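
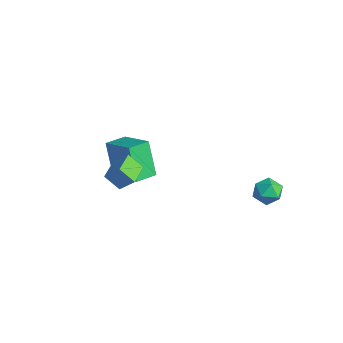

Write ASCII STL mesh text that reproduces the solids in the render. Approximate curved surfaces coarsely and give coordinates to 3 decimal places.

solid 
facet normal -0.516 -0.481 -0.709
outer loop
vertex 1.13 -3.964 1.38
vertex 0.259 -3.012 1.368
vertex 1.689 -3.462 0.633
endloop
endfacet
facet normal 0.675 -0.738 0.009
outer loop
vertex 2.241 -2.948 1.392
vertex 1.13 -3.964 1.38
vertex 1.689 -3.462 0.633
endloop
endfacet
facet normal -0.516 -0.480 -0.709
outer loop
vertex 1.689 -3.462 0.633
vertex 0.259 -3.012 1.368
vertex 0.819 -2.51 0.621
endloop
endfacet
facet normal 0.528 0.474 -0.705
outer loop
vertex 0.819 -2.51 0.621
vertex 2.241 -2.948 1.392
vertex 1.689 -3.462 0.633
endloop
endfacet
facet normal -0.528 -0.474 0.705
outer loop
vertex 1.13 -3.964 1.38
vertex 0.811 -2.498 2.127
vertex 0.259 -3.012 1.368
endloop
endfacet
facet normal 0.675 -0.738 0.010
outer loop
vertex 1.681 -3.45 2.139
vertex 1.13 -3.964 1.38
vertex 2.241 -2.948 1.392
endloop
endfacet
facet normal -0.528 -0.474 0.704
outer loop
vertex 1.681 -3.45 2.139
vertex 0.811 -2.498 2.127
vertex 1.13 -3.964 1.38
endloop
endfacet
facet normal -0.674 0.738 -0.009
outer loop
vertex 0.259 -3.012 1.368
vertex 0.811 -2.498 2.127
vertex 0.819 -2.51 0.621
endloop
endfacet
facet normal 0.528 0.474 -0.704
outer loop
vertex 1.37 -1.996 1.38
vertex 2.241 -2.948 1.392
vertex 0.819 -2.51 0.621
endloop
endfacet
facet normal -0.675 0.738 -0.009
outer loop
vertex 0.819 -2.51 0.621
vertex 0.811 -2.498 2.127
vertex 1.37 -1.996 1.38
endloop
endfacet
facet normal 0.516 0.481 0.709
outer loop
vertex 1.37 -1.996 1.38
vertex 1.681 -3.45 2.139
vertex 2.241 -2.948 1.392
endloop
endfacet
facet normal 0.516 0.481 0.709
outer loop
vertex 0.811 -2.498 2.127
vertex 1.681 -3.45 2.139
vertex 1.37 -1.996 1.38
endloop
endfacet
facet normal -0.887 -0.176 -0.428
outer loop
vertex -2.786 -1.825 -0.139
vertex -2.95 -0.645 -0.284
vertex -1.863 -1.927 -2.011
endloop
endfacet
facet normal 0.137 -0.983 0.121
outer loop
vertex -0.09 -1.575 -1.156
vertex -2.786 -1.825 -0.139
vertex -1.863 -1.927 -2.011
endloop
endfacet
facet normal -0.887 -0.176 -0.428
outer loop
vertex -1.863 -1.927 -2.011
vertex -2.95 -0.645 -0.284
vertex -2.027 -0.747 -2.156
endloop
endfacet
facet normal 0.442 -0.049 -0.896
outer loop
vertex -2.027 -0.747 -2.156
vertex -0.09 -1.575 -1.156
vertex -1.863 -1.927 -2.011
endloop
endfacet
facet normal -0.442 0.049 0.896
outer loop
vertex -2.786 -1.825 -0.139
vertex -1.177 -0.293 0.571
vertex -2.95 -0.645 -0.284
endloop
endfacet
facet normal 0.137 -0.983 0.121
outer loop
vertex -1.013 -1.473 0.716
vertex -2.786 -1.825 -0.139
vertex -0.09 -1.575 -1.156
endloop
endfacet
facet normal -0.442 0.049 0.896
outer loop
vertex -1.013 -1.473 0.716
vertex -1.177 -0.293 0.571
vertex -2.786 -1.825 -0.139
endloop
endfacet
facet normal -0.137 0.983 -0.121
outer loop
vertex -2.95 -0.645 -0.284
vertex -1.177 -0.293 0.571
vertex -2.027 -0.747 -2.156
endloop
endfacet
facet normal 0.442 -0.049 -0.896
outer loop
vertex -0.254 -0.395 -1.301
vertex -0.09 -1.575 -1.156
vertex -2.027 -0.747 -2.156
endloop
endfacet
facet normal -0.137 0.983 -0.121
outer loop
vertex -2.027 -0.747 -2.156
vertex -1.177 -0.293 0.571
vertex -0.254 -0.395 -1.301
endloop
endfacet
facet normal 0.887 0.176 0.428
outer loop
vertex -0.254 -0.395 -1.301
vertex -1.013 -1.473 0.716
vertex -0.09 -1.575 -1.156
endloop
endfacet
facet normal 0.887 0.176 0.428
outer loop
vertex -1.177 -0.293 0.571
vertex -1.013 -1.473 0.716
vertex -0.254 -0.395 -1.301
endloop
endfacet
facet normal -0.738 -0.670 0.074
outer loop
vertex 3.082 3.359 -1.155
vertex 3.62 2.748 -1.321
vertex 3.487 2.981 -0.535
endloop
endfacet
facet normal -0.861 -0.108 0.497
outer loop
vertex 3.082 3.359 -1.155
vertex 3.487 2.981 -0.535
vertex 3.389 3.806 -0.525
endloop
endfacet
facet normal -0.874 0.477 0.088
outer loop
vertex 3.082 3.359 -1.155
vertex 3.389 3.806 -0.525
vertex 3.462 4.083 -1.305
endloop
endfacet
facet normal -0.760 0.277 -0.588
outer loop
vertex 3.082 3.359 -1.155
vertex 3.462 4.083 -1.305
vertex 3.604 3.429 -1.797
endloop
endfacet
facet normal -0.676 -0.433 -0.597
outer loop
vertex 3.082 3.359 -1.155
vertex 3.604 3.429 -1.797
vertex 3.62 2.748 -1.321
endloop
endfacet
facet normal -0.312 -0.049 0.949
outer loop
vertex 3.389 3.806 -0.525
vertex 3.487 2.981 -0.535
vertex 4.116 3.471 -0.303
endloop
endfacet
facet normal -0.114 -0.958 0.264
outer loop
vertex 3.487 2.981 -0.535
vertex 3.62 2.748 -1.321
vertex 4.258 2.817 -0.795
endloop
endfacet
facet normal -0.014 -0.573 -0.819
outer loop
vertex 3.62 2.748 -1.321
vertex 3.604 3.429 -1.797
vertex 4.331 3.094 -1.575
endloop
endfacet
facet normal -0.150 0.573 -0.805
outer loop
vertex 3.604 3.429 -1.797
vertex 3.462 4.083 -1.305
vertex 4.233 3.919 -1.565
endloop
endfacet
facet normal -0.334 0.898 0.288
outer loop
vertex 3.462 4.083 -1.305
vertex 3.389 3.806 -0.525
vertex 4.1 4.152 -0.779
endloop
endfacet
facet normal 0.760 -0.277 0.588
outer loop
vertex 4.638 3.541 -0.945
vertex 4.116 3.471 -0.303
vertex 4.258 2.817 -0.795
endloop
endfacet
facet normal 0.874 -0.477 -0.088
outer loop
vertex 4.638 3.541 -0.945
vertex 4.258 2.817 -0.795
vertex 4.331 3.094 -1.575
endloop
endfacet
facet normal 0.861 0.108 -0.497
outer loop
vertex 4.638 3.541 -0.945
vertex 4.331 3.094 -1.575
vertex 4.233 3.919 -1.565
endloop
endfacet
facet normal 0.738 0.670 -0.074
outer loop
vertex 4.638 3.541 -0.945
vertex 4.233 3.919 -1.565
vertex 4.1 4.152 -0.779
endloop
endfacet
facet normal 0.676 0.433 0.597
outer loop
vertex 4.638 3.541 -0.945
vertex 4.1 4.152 -0.779
vertex 4.116 3.471 -0.303
endloop
endfacet
facet normal 0.150 -0.573 0.805
outer loop
vertex 4.258 2.817 -0.795
vertex 4.116 3.471 -0.303
vertex 3.487 2.981 -0.535
endloop
endfacet
facet normal 0.334 -0.898 -0.288
outer loop
vertex 4.331 3.094 -1.575
vertex 4.258 2.817 -0.795
vertex 3.62 2.748 -1.321
endloop
endfacet
facet normal 0.312 0.049 -0.949
outer loop
vertex 4.233 3.919 -1.565
vertex 4.331 3.094 -1.575
vertex 3.604 3.429 -1.797
endloop
endfacet
facet normal 0.114 0.958 -0.264
outer loop
vertex 4.1 4.152 -0.779
vertex 4.233 3.919 -1.565
vertex 3.462 4.083 -1.305
endloop
endfacet
facet normal 0.014 0.573 0.819
outer loop
vertex 4.116 3.471 -0.303
vertex 4.1 4.152 -0.779
vertex 3.389 3.806 -0.525
endloop
endfacet

endsolid


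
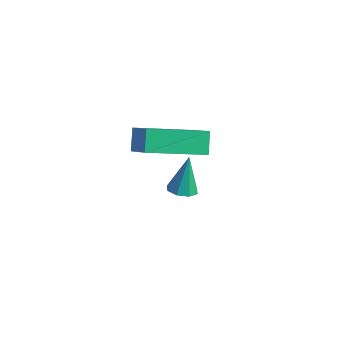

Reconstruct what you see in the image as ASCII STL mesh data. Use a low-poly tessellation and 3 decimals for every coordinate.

solid 
facet normal -0.633 -0.716 0.294
outer loop
vertex -2.726 -1.866 2.013
vertex -3.022 -1.371 2.583
vertex -3.518 -1.474 1.262
endloop
endfacet
facet normal 0.364 -0.611 -0.703
outer loop
vertex -2.258 -0.049 0.677
vertex -2.726 -1.866 2.013
vertex -3.518 -1.474 1.262
endloop
endfacet
facet normal -0.633 -0.716 0.294
outer loop
vertex -3.518 -1.474 1.262
vertex -3.022 -1.371 2.583
vertex -3.814 -0.979 1.831
endloop
endfacet
facet normal -0.682 0.337 -0.648
outer loop
vertex -3.814 -0.979 1.831
vertex -2.258 -0.049 0.677
vertex -3.518 -1.474 1.262
endloop
endfacet
facet normal 0.683 -0.338 0.648
outer loop
vertex -2.726 -1.866 2.013
vertex -1.762 0.054 1.998
vertex -3.022 -1.371 2.583
endloop
endfacet
facet normal 0.365 -0.611 -0.703
outer loop
vertex -1.466 -0.441 1.429
vertex -2.726 -1.866 2.013
vertex -2.258 -0.049 0.677
endloop
endfacet
facet normal 0.682 -0.337 0.649
outer loop
vertex -1.466 -0.441 1.429
vertex -1.762 0.054 1.998
vertex -2.726 -1.866 2.013
endloop
endfacet
facet normal -0.365 0.611 0.703
outer loop
vertex -3.022 -1.371 2.583
vertex -1.762 0.054 1.998
vertex -3.814 -0.979 1.831
endloop
endfacet
facet normal -0.683 0.338 -0.648
outer loop
vertex -2.554 0.446 1.247
vertex -2.258 -0.049 0.677
vertex -3.814 -0.979 1.831
endloop
endfacet
facet normal -0.365 0.611 0.703
outer loop
vertex -3.814 -0.979 1.831
vertex -1.762 0.054 1.998
vertex -2.554 0.446 1.247
endloop
endfacet
facet normal 0.633 0.716 -0.293
outer loop
vertex -2.554 0.446 1.247
vertex -1.466 -0.441 1.429
vertex -2.258 -0.049 0.677
endloop
endfacet
facet normal 0.633 0.716 -0.294
outer loop
vertex -1.762 0.054 1.998
vertex -1.466 -0.441 1.429
vertex -2.554 0.446 1.247
endloop
endfacet
facet normal 0.075 -0.388 -0.919
outer loop
vertex -2.564 0.629 -2.23
vertex -3.06 0.512 -2.221
vertex -2.788 0.917 -2.37
endloop
endfacet
facet normal 0.744 0.651 0.149
outer loop
vertex -2.564 0.629 -2.23
vertex -2.788 0.917 -2.37
vertex -3.16 1.028 -0.999
endloop
endfacet
facet normal 0.074 -0.388 -0.919
outer loop
vertex -2.788 0.917 -2.37
vertex -3.06 0.512 -2.221
vertex -3.172 0.967 -2.422
endloop
endfacet
facet normal 0.135 0.990 -0.044
outer loop
vertex -2.788 0.917 -2.37
vertex -3.172 0.967 -2.422
vertex -3.16 1.028 -0.999
endloop
endfacet
facet normal 0.075 -0.387 -0.919
outer loop
vertex -3.172 0.967 -2.422
vertex -3.06 0.512 -2.221
vertex -3.49 0.751 -2.357
endloop
endfacet
facet normal -0.566 0.824 -0.031
outer loop
vertex -3.172 0.967 -2.422
vertex -3.49 0.751 -2.357
vertex -3.16 1.028 -0.999
endloop
endfacet
facet normal 0.075 -0.388 -0.919
outer loop
vertex -3.49 0.751 -2.357
vertex -3.06 0.512 -2.221
vertex -3.557 0.395 -2.212
endloop
endfacet
facet normal -0.951 0.252 0.180
outer loop
vertex -3.49 0.751 -2.357
vertex -3.557 0.395 -2.212
vertex -3.16 1.028 -0.999
endloop
endfacet
facet normal 0.075 -0.388 -0.918
outer loop
vertex -3.557 0.395 -2.212
vertex -3.06 0.512 -2.221
vertex -3.333 0.107 -2.072
endloop
endfacet
facet normal -0.794 -0.392 0.464
outer loop
vertex -3.557 0.395 -2.212
vertex -3.333 0.107 -2.072
vertex -3.16 1.028 -0.999
endloop
endfacet
facet normal 0.076 -0.389 -0.918
outer loop
vertex -3.333 0.107 -2.072
vertex -3.06 0.512 -2.221
vertex -2.949 0.057 -2.019
endloop
endfacet
facet normal -0.186 -0.731 0.657
outer loop
vertex -3.333 0.107 -2.072
vertex -2.949 0.057 -2.019
vertex -3.16 1.028 -0.999
endloop
endfacet
facet normal 0.074 -0.390 -0.918
outer loop
vertex -2.949 0.057 -2.019
vertex -3.06 0.512 -2.221
vertex -2.631 0.273 -2.085
endloop
endfacet
facet normal 0.517 -0.564 0.644
outer loop
vertex -2.949 0.057 -2.019
vertex -2.631 0.273 -2.085
vertex -3.16 1.028 -0.999
endloop
endfacet
facet normal 0.075 -0.388 -0.919
outer loop
vertex -2.631 0.273 -2.085
vertex -3.06 0.512 -2.221
vertex -2.564 0.629 -2.23
endloop
endfacet
facet normal 0.901 0.007 0.434
outer loop
vertex -2.631 0.273 -2.085
vertex -2.564 0.629 -2.23
vertex -3.16 1.028 -0.999
endloop
endfacet

endsolid


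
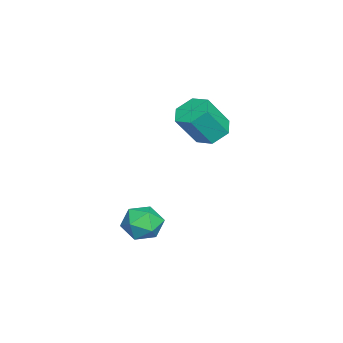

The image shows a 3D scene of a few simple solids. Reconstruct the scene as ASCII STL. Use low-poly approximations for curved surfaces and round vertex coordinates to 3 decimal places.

solid 
facet normal -0.394 0.827 -0.400
outer loop
vertex 3.82 1.818 -2.331
vertex 2.958 1.587 -1.959
vertex 3.576 2.129 -1.448
endloop
endfacet
facet normal 0.294 0.924 -0.244
outer loop
vertex 3.82 1.818 -2.331
vertex 3.576 2.129 -1.448
vertex 4.47 1.8 -1.615
endloop
endfacet
facet normal 0.672 0.434 -0.600
outer loop
vertex 3.82 1.818 -2.331
vertex 4.47 1.8 -1.615
vertex 4.405 1.054 -2.228
endloop
endfacet
facet normal 0.217 0.034 -0.976
outer loop
vertex 3.82 1.818 -2.331
vertex 4.405 1.054 -2.228
vertex 3.471 0.923 -2.44
endloop
endfacet
facet normal -0.442 0.276 -0.853
outer loop
vertex 3.82 1.818 -2.331
vertex 3.471 0.923 -2.44
vertex 2.958 1.587 -1.959
endloop
endfacet
facet normal 0.381 0.805 0.455
outer loop
vertex 4.47 1.8 -1.615
vertex 3.576 2.129 -1.448
vertex 4.009 1.557 -0.8
endloop
endfacet
facet normal -0.735 0.648 0.201
outer loop
vertex 3.576 2.129 -1.448
vertex 2.958 1.587 -1.959
vertex 3.075 1.426 -1.012
endloop
endfacet
facet normal -0.812 -0.242 -0.531
outer loop
vertex 2.958 1.587 -1.959
vertex 3.471 0.923 -2.44
vertex 3.01 0.68 -1.625
endloop
endfacet
facet normal 0.255 -0.634 -0.730
outer loop
vertex 3.471 0.923 -2.44
vertex 4.405 1.054 -2.228
vertex 3.904 0.351 -1.792
endloop
endfacet
facet normal 0.993 0.013 -0.121
outer loop
vertex 4.405 1.054 -2.228
vertex 4.47 1.8 -1.615
vertex 4.522 0.893 -1.281
endloop
endfacet
facet normal -0.217 -0.034 0.976
outer loop
vertex 3.66 0.662 -0.909
vertex 4.009 1.557 -0.8
vertex 3.075 1.426 -1.012
endloop
endfacet
facet normal -0.672 -0.434 0.600
outer loop
vertex 3.66 0.662 -0.909
vertex 3.075 1.426 -1.012
vertex 3.01 0.68 -1.625
endloop
endfacet
facet normal -0.294 -0.924 0.244
outer loop
vertex 3.66 0.662 -0.909
vertex 3.01 0.68 -1.625
vertex 3.904 0.351 -1.792
endloop
endfacet
facet normal 0.394 -0.827 0.400
outer loop
vertex 3.66 0.662 -0.909
vertex 3.904 0.351 -1.792
vertex 4.522 0.893 -1.281
endloop
endfacet
facet normal 0.442 -0.276 0.853
outer loop
vertex 3.66 0.662 -0.909
vertex 4.522 0.893 -1.281
vertex 4.009 1.557 -0.8
endloop
endfacet
facet normal -0.255 0.634 0.730
outer loop
vertex 3.075 1.426 -1.012
vertex 4.009 1.557 -0.8
vertex 3.576 2.129 -1.448
endloop
endfacet
facet normal -0.993 -0.013 0.121
outer loop
vertex 3.01 0.68 -1.625
vertex 3.075 1.426 -1.012
vertex 2.958 1.587 -1.959
endloop
endfacet
facet normal -0.381 -0.805 -0.455
outer loop
vertex 3.904 0.351 -1.792
vertex 3.01 0.68 -1.625
vertex 3.471 0.923 -2.44
endloop
endfacet
facet normal 0.735 -0.648 -0.201
outer loop
vertex 4.522 0.893 -1.281
vertex 3.904 0.351 -1.792
vertex 4.405 1.054 -2.228
endloop
endfacet
facet normal 0.812 0.242 0.531
outer loop
vertex 4.009 1.557 -0.8
vertex 4.522 0.893 -1.281
vertex 4.47 1.8 -1.615
endloop
endfacet
facet normal -0.365 0.437 -0.822
outer loop
vertex 1.25 4.327 2.622
vertex 0.815 3.599 2.428
vertex 0.44 4.211 2.92
endloop
endfacet
facet normal 0.040 0.890 0.455
outer loop
vertex 1.25 4.327 2.622
vertex 0.44 4.211 2.92
vertex 1.899 3.55 4.086
endloop
endfacet
facet normal 0.039 0.889 0.456
outer loop
vertex 1.899 3.55 4.086
vertex 0.44 4.211 2.92
vertex 1.09 3.433 4.383
endloop
endfacet
facet normal 0.365 -0.436 0.822
outer loop
vertex 1.899 3.55 4.086
vertex 1.09 3.433 4.383
vertex 1.465 2.821 3.892
endloop
endfacet
facet normal -0.365 0.437 -0.822
outer loop
vertex 0.44 4.211 2.92
vertex 0.815 3.599 2.428
vertex 0.006 3.483 2.726
endloop
endfacet
facet normal -0.786 0.329 0.524
outer loop
vertex 0.44 4.211 2.92
vertex 0.006 3.483 2.726
vertex 1.09 3.433 4.383
endloop
endfacet
facet normal -0.785 0.330 0.524
outer loop
vertex 1.09 3.433 4.383
vertex 0.006 3.483 2.726
vertex 0.655 2.705 4.189
endloop
endfacet
facet normal 0.364 -0.437 0.823
outer loop
vertex 1.09 3.433 4.383
vertex 0.655 2.705 4.189
vertex 1.465 2.821 3.892
endloop
endfacet
facet normal -0.365 0.436 -0.822
outer loop
vertex 0.006 3.483 2.726
vertex 0.815 3.599 2.428
vertex 0.381 2.87 2.234
endloop
endfacet
facet normal -0.826 -0.560 0.068
outer loop
vertex 0.006 3.483 2.726
vertex 0.381 2.87 2.234
vertex 0.655 2.705 4.189
endloop
endfacet
facet normal -0.825 -0.561 0.068
outer loop
vertex 0.655 2.705 4.189
vertex 0.381 2.87 2.234
vertex 1.03 2.093 3.698
endloop
endfacet
facet normal 0.364 -0.437 0.823
outer loop
vertex 0.655 2.705 4.189
vertex 1.03 2.093 3.698
vertex 1.465 2.821 3.892
endloop
endfacet
facet normal -0.365 0.436 -0.822
outer loop
vertex 0.381 2.87 2.234
vertex 0.815 3.599 2.428
vertex 1.19 2.987 1.937
endloop
endfacet
facet normal -0.038 -0.890 -0.455
outer loop
vertex 0.381 2.87 2.234
vertex 1.19 2.987 1.937
vertex 1.03 2.093 3.698
endloop
endfacet
facet normal -0.040 -0.889 -0.455
outer loop
vertex 1.03 2.093 3.698
vertex 1.19 2.987 1.937
vertex 1.84 2.209 3.4
endloop
endfacet
facet normal 0.365 -0.437 0.822
outer loop
vertex 1.03 2.093 3.698
vertex 1.84 2.209 3.4
vertex 1.465 2.821 3.892
endloop
endfacet
facet normal -0.364 0.437 -0.823
outer loop
vertex 1.19 2.987 1.937
vertex 0.815 3.599 2.428
vertex 1.625 3.715 2.131
endloop
endfacet
facet normal 0.785 -0.330 -0.524
outer loop
vertex 1.19 2.987 1.937
vertex 1.625 3.715 2.131
vertex 1.84 2.209 3.4
endloop
endfacet
facet normal 0.786 -0.329 -0.524
outer loop
vertex 1.84 2.209 3.4
vertex 1.625 3.715 2.131
vertex 2.274 2.937 3.594
endloop
endfacet
facet normal 0.365 -0.437 0.822
outer loop
vertex 1.84 2.209 3.4
vertex 2.274 2.937 3.594
vertex 1.465 2.821 3.892
endloop
endfacet
facet normal -0.364 0.437 -0.823
outer loop
vertex 1.625 3.715 2.131
vertex 0.815 3.599 2.428
vertex 1.25 4.327 2.622
endloop
endfacet
facet normal 0.825 0.560 -0.068
outer loop
vertex 1.625 3.715 2.131
vertex 1.25 4.327 2.622
vertex 2.274 2.937 3.594
endloop
endfacet
facet normal 0.826 0.560 -0.069
outer loop
vertex 2.274 2.937 3.594
vertex 1.25 4.327 2.622
vertex 1.899 3.55 4.086
endloop
endfacet
facet normal 0.365 -0.436 0.822
outer loop
vertex 2.274 2.937 3.594
vertex 1.899 3.55 4.086
vertex 1.465 2.821 3.892
endloop
endfacet

endsolid


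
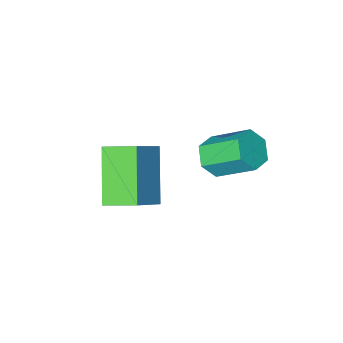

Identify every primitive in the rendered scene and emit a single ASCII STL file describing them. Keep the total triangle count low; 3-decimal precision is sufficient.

solid 
facet normal -0.639 0.693 0.333
outer loop
vertex 0.171 -1.563 -0.031
vertex 1.306 -1.052 1.082
vertex 0.962 -0.128 -1.498
endloop
endfacet
facet normal -0.680 -0.306 -0.666
outer loop
vertex 1.774 -1.008 -1.922
vertex 0.171 -1.563 -0.031
vertex 0.962 -0.128 -1.498
endloop
endfacet
facet normal -0.639 0.693 0.333
outer loop
vertex 0.962 -0.128 -1.498
vertex 1.306 -1.052 1.082
vertex 2.098 0.384 -0.385
endloop
endfacet
facet normal 0.359 0.653 -0.667
outer loop
vertex 2.098 0.384 -0.385
vertex 1.774 -1.008 -1.922
vertex 0.962 -0.128 -1.498
endloop
endfacet
facet normal -0.360 -0.653 0.667
outer loop
vertex 0.171 -1.563 -0.031
vertex 2.118 -1.932 0.658
vertex 1.306 -1.052 1.082
endloop
endfacet
facet normal -0.680 -0.306 -0.666
outer loop
vertex 0.982 -2.444 -0.455
vertex 0.171 -1.563 -0.031
vertex 1.774 -1.008 -1.922
endloop
endfacet
facet normal -0.360 -0.652 0.667
outer loop
vertex 0.982 -2.444 -0.455
vertex 2.118 -1.932 0.658
vertex 0.171 -1.563 -0.031
endloop
endfacet
facet normal 0.680 0.306 0.667
outer loop
vertex 1.306 -1.052 1.082
vertex 2.118 -1.932 0.658
vertex 2.098 0.384 -0.385
endloop
endfacet
facet normal 0.360 0.652 -0.667
outer loop
vertex 2.909 -0.497 -0.809
vertex 1.774 -1.008 -1.922
vertex 2.098 0.384 -0.385
endloop
endfacet
facet normal 0.680 0.306 0.666
outer loop
vertex 2.098 0.384 -0.385
vertex 2.118 -1.932 0.658
vertex 2.909 -0.497 -0.809
endloop
endfacet
facet normal 0.639 -0.693 -0.333
outer loop
vertex 2.909 -0.497 -0.809
vertex 0.982 -2.444 -0.455
vertex 1.774 -1.008 -1.922
endloop
endfacet
facet normal 0.639 -0.693 -0.333
outer loop
vertex 2.118 -1.932 0.658
vertex 0.982 -2.444 -0.455
vertex 2.909 -0.497 -0.809
endloop
endfacet
facet normal 0.462 -0.653 -0.599
outer loop
vertex -0.665 -0.443 0.577
vertex -1.092 -0.201 -0.016
vertex -0.417 0.137 0.136
endloop
endfacet
facet normal 0.826 0.072 0.559
outer loop
vertex -0.665 -0.443 0.577
vertex -0.417 0.137 0.136
vertex -1.46 0.679 1.609
endloop
endfacet
facet normal 0.826 0.073 0.558
outer loop
vertex -1.46 0.679 1.609
vertex -0.417 0.137 0.136
vertex -1.213 1.26 1.168
endloop
endfacet
facet normal -0.463 0.652 0.600
outer loop
vertex -1.46 0.679 1.609
vertex -1.213 1.26 1.168
vertex -1.888 0.921 1.016
endloop
endfacet
facet normal 0.462 -0.653 -0.600
outer loop
vertex -0.417 0.137 0.136
vertex -1.092 -0.201 -0.016
vertex -0.845 0.379 -0.457
endloop
endfacet
facet normal 0.691 0.689 -0.217
outer loop
vertex -0.417 0.137 0.136
vertex -0.845 0.379 -0.457
vertex -1.213 1.26 1.168
endloop
endfacet
facet normal 0.691 0.689 -0.217
outer loop
vertex -1.213 1.26 1.168
vertex -0.845 0.379 -0.457
vertex -1.641 1.502 0.575
endloop
endfacet
facet normal -0.463 0.652 0.600
outer loop
vertex -1.213 1.26 1.168
vertex -1.641 1.502 0.575
vertex -1.888 0.921 1.016
endloop
endfacet
facet normal 0.462 -0.653 -0.600
outer loop
vertex -0.845 0.379 -0.457
vertex -1.092 -0.201 -0.016
vertex -1.52 0.041 -0.609
endloop
endfacet
facet normal -0.134 0.617 -0.775
outer loop
vertex -0.845 0.379 -0.457
vertex -1.52 0.041 -0.609
vertex -1.641 1.502 0.575
endloop
endfacet
facet normal -0.136 0.617 -0.775
outer loop
vertex -1.641 1.502 0.575
vertex -1.52 0.041 -0.609
vertex -2.315 1.163 0.423
endloop
endfacet
facet normal -0.463 0.652 0.600
outer loop
vertex -1.641 1.502 0.575
vertex -2.315 1.163 0.423
vertex -1.888 0.921 1.016
endloop
endfacet
facet normal 0.463 -0.652 -0.600
outer loop
vertex -1.52 0.041 -0.609
vertex -1.092 -0.201 -0.016
vertex -1.767 -0.54 -0.168
endloop
endfacet
facet normal -0.827 -0.072 -0.558
outer loop
vertex -1.52 0.041 -0.609
vertex -1.767 -0.54 -0.168
vertex -2.315 1.163 0.423
endloop
endfacet
facet normal -0.826 -0.072 -0.559
outer loop
vertex -2.315 1.163 0.423
vertex -1.767 -0.54 -0.168
vertex -2.563 0.583 0.864
endloop
endfacet
facet normal -0.462 0.653 0.599
outer loop
vertex -2.315 1.163 0.423
vertex -2.563 0.583 0.864
vertex -1.888 0.921 1.016
endloop
endfacet
facet normal 0.463 -0.652 -0.600
outer loop
vertex -1.767 -0.54 -0.168
vertex -1.092 -0.201 -0.016
vertex -1.339 -0.782 0.425
endloop
endfacet
facet normal -0.691 -0.689 0.217
outer loop
vertex -1.767 -0.54 -0.168
vertex -1.339 -0.782 0.425
vertex -2.563 0.583 0.864
endloop
endfacet
facet normal -0.691 -0.689 0.217
outer loop
vertex -2.563 0.583 0.864
vertex -1.339 -0.782 0.425
vertex -2.135 0.341 1.457
endloop
endfacet
facet normal -0.462 0.653 0.600
outer loop
vertex -2.563 0.583 0.864
vertex -2.135 0.341 1.457
vertex -1.888 0.921 1.016
endloop
endfacet
facet normal 0.463 -0.652 -0.600
outer loop
vertex -1.339 -0.782 0.425
vertex -1.092 -0.201 -0.016
vertex -0.665 -0.443 0.577
endloop
endfacet
facet normal 0.135 -0.617 0.775
outer loop
vertex -1.339 -0.782 0.425
vertex -0.665 -0.443 0.577
vertex -2.135 0.341 1.457
endloop
endfacet
facet normal 0.135 -0.617 0.775
outer loop
vertex -2.135 0.341 1.457
vertex -0.665 -0.443 0.577
vertex -1.46 0.679 1.609
endloop
endfacet
facet normal -0.462 0.653 0.600
outer loop
vertex -2.135 0.341 1.457
vertex -1.46 0.679 1.609
vertex -1.888 0.921 1.016
endloop
endfacet

endsolid


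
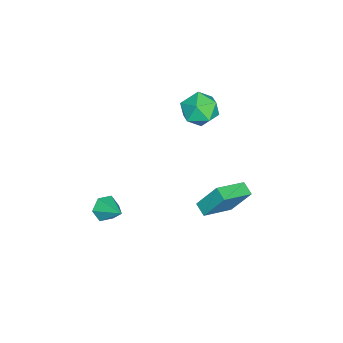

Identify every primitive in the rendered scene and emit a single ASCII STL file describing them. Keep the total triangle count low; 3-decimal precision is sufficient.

solid 
facet normal -0.516 -0.714 -0.473
outer loop
vertex 1.927 -4.301 -3.067
vertex 1.303 -4.17 -2.584
vertex 1.37 -3.764 -3.27
endloop
endfacet
facet normal 0.667 0.474 -0.575
outer loop
vertex 1.927 -4.301 -3.067
vertex 1.37 -3.764 -3.27
vertex 2.097 -3.07 -1.856
endloop
endfacet
facet normal -0.516 -0.714 -0.473
outer loop
vertex 1.37 -3.764 -3.27
vertex 1.303 -4.17 -2.584
vertex 0.746 -3.633 -2.787
endloop
endfacet
facet normal -0.111 0.914 -0.391
outer loop
vertex 1.37 -3.764 -3.27
vertex 0.746 -3.633 -2.787
vertex 2.097 -3.07 -1.856
endloop
endfacet
facet normal -0.516 -0.714 -0.473
outer loop
vertex 0.746 -3.633 -2.787
vertex 1.303 -4.17 -2.584
vertex 0.679 -4.039 -2.101
endloop
endfacet
facet normal -0.566 0.733 0.378
outer loop
vertex 0.746 -3.633 -2.787
vertex 0.679 -4.039 -2.101
vertex 2.097 -3.07 -1.856
endloop
endfacet
facet normal -0.516 -0.714 -0.473
outer loop
vertex 0.679 -4.039 -2.101
vertex 1.303 -4.17 -2.584
vertex 1.236 -4.576 -1.898
endloop
endfacet
facet normal -0.243 0.112 0.964
outer loop
vertex 0.679 -4.039 -2.101
vertex 1.236 -4.576 -1.898
vertex 2.097 -3.07 -1.856
endloop
endfacet
facet normal -0.516 -0.714 -0.473
outer loop
vertex 1.236 -4.576 -1.898
vertex 1.303 -4.17 -2.584
vertex 1.86 -4.707 -2.381
endloop
endfacet
facet normal 0.534 -0.327 0.779
outer loop
vertex 1.236 -4.576 -1.898
vertex 1.86 -4.707 -2.381
vertex 2.097 -3.07 -1.856
endloop
endfacet
facet normal -0.516 -0.714 -0.473
outer loop
vertex 1.86 -4.707 -2.381
vertex 1.303 -4.17 -2.584
vertex 1.927 -4.301 -3.067
endloop
endfacet
facet normal 0.989 -0.146 0.010
outer loop
vertex 1.86 -4.707 -2.381
vertex 1.927 -4.301 -3.067
vertex 2.097 -3.07 -1.856
endloop
endfacet
facet normal -0.582 0.402 0.707
outer loop
vertex -2.689 0.563 3.754
vertex -3.607 0.133 3.242
vertex -3.063 -0.472 4.034
endloop
endfacet
facet normal 0.061 0.240 0.969
outer loop
vertex -2.689 0.563 3.754
vertex -3.063 -0.472 4.034
vertex -1.949 -0.283 3.917
endloop
endfacet
facet normal 0.550 0.594 0.587
outer loop
vertex -2.689 0.563 3.754
vertex -1.949 -0.283 3.917
vertex -1.806 0.439 3.052
endloop
endfacet
facet normal 0.208 0.974 0.090
outer loop
vertex -2.689 0.563 3.754
vertex -1.806 0.439 3.052
vertex -2.83 0.696 2.635
endloop
endfacet
facet normal -0.492 0.855 0.164
outer loop
vertex -2.689 0.563 3.754
vertex -2.83 0.696 2.635
vertex -3.607 0.133 3.242
endloop
endfacet
facet normal 0.169 -0.459 0.872
outer loop
vertex -1.949 -0.283 3.917
vertex -3.063 -0.472 4.034
vertex -2.41 -1.236 3.505
endloop
endfacet
facet normal -0.872 -0.198 0.448
outer loop
vertex -3.063 -0.472 4.034
vertex -3.607 0.133 3.242
vertex -3.434 -0.979 3.088
endloop
endfacet
facet normal -0.725 0.537 -0.431
outer loop
vertex -3.607 0.133 3.242
vertex -2.83 0.696 2.635
vertex -3.291 -0.257 2.223
endloop
endfacet
facet normal 0.407 0.729 -0.550
outer loop
vertex -2.83 0.696 2.635
vertex -1.806 0.439 3.052
vertex -2.177 -0.068 2.106
endloop
endfacet
facet normal 0.960 0.114 0.254
outer loop
vertex -1.806 0.439 3.052
vertex -1.949 -0.283 3.917
vertex -1.633 -0.673 2.898
endloop
endfacet
facet normal -0.208 -0.974 -0.090
outer loop
vertex -2.551 -1.103 2.386
vertex -2.41 -1.236 3.505
vertex -3.434 -0.979 3.088
endloop
endfacet
facet normal -0.550 -0.594 -0.587
outer loop
vertex -2.551 -1.103 2.386
vertex -3.434 -0.979 3.088
vertex -3.291 -0.257 2.223
endloop
endfacet
facet normal -0.061 -0.240 -0.969
outer loop
vertex -2.551 -1.103 2.386
vertex -3.291 -0.257 2.223
vertex -2.177 -0.068 2.106
endloop
endfacet
facet normal 0.582 -0.402 -0.707
outer loop
vertex -2.551 -1.103 2.386
vertex -2.177 -0.068 2.106
vertex -1.633 -0.673 2.898
endloop
endfacet
facet normal 0.492 -0.855 -0.164
outer loop
vertex -2.551 -1.103 2.386
vertex -1.633 -0.673 2.898
vertex -2.41 -1.236 3.505
endloop
endfacet
facet normal -0.407 -0.729 0.550
outer loop
vertex -3.434 -0.979 3.088
vertex -2.41 -1.236 3.505
vertex -3.063 -0.472 4.034
endloop
endfacet
facet normal -0.960 -0.114 -0.254
outer loop
vertex -3.291 -0.257 2.223
vertex -3.434 -0.979 3.088
vertex -3.607 0.133 3.242
endloop
endfacet
facet normal -0.169 0.459 -0.872
outer loop
vertex -2.177 -0.068 2.106
vertex -3.291 -0.257 2.223
vertex -2.83 0.696 2.635
endloop
endfacet
facet normal 0.872 0.198 -0.448
outer loop
vertex -1.633 -0.673 2.898
vertex -2.177 -0.068 2.106
vertex -1.806 0.439 3.052
endloop
endfacet
facet normal 0.725 -0.537 0.431
outer loop
vertex -2.41 -1.236 3.505
vertex -1.633 -0.673 2.898
vertex -1.949 -0.283 3.917
endloop
endfacet
facet normal -0.750 0.528 -0.399
outer loop
vertex -2.563 2.149 -2.594
vertex -2.016 2.689 -2.907
vertex -2.448 1.119 -4.175
endloop
endfacet
facet normal -0.659 -0.651 0.376
outer loop
vertex -0.904 0.031 -3.353
vertex -2.563 2.149 -2.594
vertex -2.448 1.119 -4.175
endloop
endfacet
facet normal -0.749 0.528 -0.399
outer loop
vertex -2.448 1.119 -4.175
vertex -2.016 2.689 -2.907
vertex -1.901 1.659 -4.487
endloop
endfacet
facet normal 0.061 -0.545 -0.836
outer loop
vertex -1.901 1.659 -4.487
vertex -0.904 0.031 -3.353
vertex -2.448 1.119 -4.175
endloop
endfacet
facet normal -0.060 0.546 0.836
outer loop
vertex -2.563 2.149 -2.594
vertex -0.472 1.601 -2.085
vertex -2.016 2.689 -2.907
endloop
endfacet
facet normal -0.659 -0.651 0.376
outer loop
vertex -1.019 1.061 -1.773
vertex -2.563 2.149 -2.594
vertex -0.904 0.031 -3.353
endloop
endfacet
facet normal -0.061 0.545 0.836
outer loop
vertex -1.019 1.061 -1.773
vertex -0.472 1.601 -2.085
vertex -2.563 2.149 -2.594
endloop
endfacet
facet normal 0.659 0.651 -0.376
outer loop
vertex -2.016 2.689 -2.907
vertex -0.472 1.601 -2.085
vertex -1.901 1.659 -4.487
endloop
endfacet
facet normal 0.060 -0.545 -0.836
outer loop
vertex -0.357 0.571 -3.666
vertex -0.904 0.031 -3.353
vertex -1.901 1.659 -4.487
endloop
endfacet
facet normal 0.659 0.651 -0.376
outer loop
vertex -1.901 1.659 -4.487
vertex -0.472 1.601 -2.085
vertex -0.357 0.571 -3.666
endloop
endfacet
facet normal 0.750 -0.528 0.399
outer loop
vertex -0.357 0.571 -3.666
vertex -1.019 1.061 -1.773
vertex -0.904 0.031 -3.353
endloop
endfacet
facet normal 0.749 -0.529 0.399
outer loop
vertex -0.472 1.601 -2.085
vertex -1.019 1.061 -1.773
vertex -0.357 0.571 -3.666
endloop
endfacet

endsolid


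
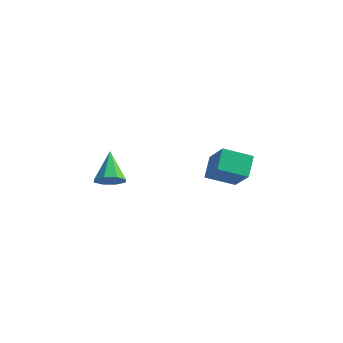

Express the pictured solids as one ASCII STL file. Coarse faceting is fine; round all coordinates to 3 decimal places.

solid 
facet normal 0.362 -0.744 -0.561
outer loop
vertex -2.734 -3.348 -1.988
vertex -3.525 -3.559 -2.219
vertex -2.928 -3.037 -2.526
endloop
endfacet
facet normal 0.672 0.720 0.174
outer loop
vertex -2.734 -3.348 -1.988
vertex -2.928 -3.037 -2.526
vertex -4.195 -2.181 -1.181
endloop
endfacet
facet normal 0.363 -0.744 -0.561
outer loop
vertex -2.928 -3.037 -2.526
vertex -3.525 -3.559 -2.219
vertex -3.471 -3.032 -2.884
endloop
endfacet
facet normal 0.239 0.905 -0.351
outer loop
vertex -2.928 -3.037 -2.526
vertex -3.471 -3.032 -2.884
vertex -4.195 -2.181 -1.181
endloop
endfacet
facet normal 0.361 -0.745 -0.561
outer loop
vertex -3.471 -3.032 -2.884
vertex -3.525 -3.559 -2.219
vertex -4.046 -3.335 -2.852
endloop
endfacet
facet normal -0.415 0.731 -0.542
outer loop
vertex -3.471 -3.032 -2.884
vertex -4.046 -3.335 -2.852
vertex -4.195 -2.181 -1.181
endloop
endfacet
facet normal 0.362 -0.744 -0.561
outer loop
vertex -4.046 -3.335 -2.852
vertex -3.525 -3.559 -2.219
vertex -4.315 -3.77 -2.449
endloop
endfacet
facet normal -0.911 0.298 -0.287
outer loop
vertex -4.046 -3.335 -2.852
vertex -4.315 -3.77 -2.449
vertex -4.195 -2.181 -1.181
endloop
endfacet
facet normal 0.362 -0.745 -0.561
outer loop
vertex -4.315 -3.77 -2.449
vertex -3.525 -3.559 -2.219
vertex -4.121 -4.08 -1.912
endloop
endfacet
facet normal -0.954 -0.139 0.265
outer loop
vertex -4.315 -3.77 -2.449
vertex -4.121 -4.08 -1.912
vertex -4.195 -2.181 -1.181
endloop
endfacet
facet normal 0.363 -0.745 -0.560
outer loop
vertex -4.121 -4.08 -1.912
vertex -3.525 -3.559 -2.219
vertex -3.578 -4.085 -1.554
endloop
endfacet
facet normal -0.523 -0.324 0.788
outer loop
vertex -4.121 -4.08 -1.912
vertex -3.578 -4.085 -1.554
vertex -4.195 -2.181 -1.181
endloop
endfacet
facet normal 0.363 -0.745 -0.560
outer loop
vertex -3.578 -4.085 -1.554
vertex -3.525 -3.559 -2.219
vertex -3.004 -3.782 -1.585
endloop
endfacet
facet normal 0.132 -0.149 0.980
outer loop
vertex -3.578 -4.085 -1.554
vertex -3.004 -3.782 -1.585
vertex -4.195 -2.181 -1.181
endloop
endfacet
facet normal 0.362 -0.745 -0.560
outer loop
vertex -3.004 -3.782 -1.585
vertex -3.525 -3.559 -2.219
vertex -2.734 -3.348 -1.988
endloop
endfacet
facet normal 0.627 0.283 0.725
outer loop
vertex -3.004 -3.782 -1.585
vertex -2.734 -3.348 -1.988
vertex -4.195 -2.181 -1.181
endloop
endfacet
facet normal -0.496 0.394 -0.774
outer loop
vertex 1.289 -2.251 0.336
vertex 2.646 -1.638 -0.221
vertex 1.493 -3.31 -0.334
endloop
endfacet
facet normal -0.854 -0.386 0.350
outer loop
vertex 2.514 -4.122 1.261
vertex 1.289 -2.251 0.336
vertex 1.493 -3.31 -0.334
endloop
endfacet
facet normal -0.496 0.394 -0.774
outer loop
vertex 1.493 -3.31 -0.334
vertex 2.646 -1.638 -0.221
vertex 2.85 -2.697 -0.891
endloop
endfacet
facet normal 0.160 -0.834 -0.527
outer loop
vertex 2.85 -2.697 -0.891
vertex 2.514 -4.122 1.261
vertex 1.493 -3.31 -0.334
endloop
endfacet
facet normal -0.160 0.834 0.527
outer loop
vertex 1.289 -2.251 0.336
vertex 3.667 -2.45 1.374
vertex 2.646 -1.638 -0.221
endloop
endfacet
facet normal -0.854 -0.386 0.350
outer loop
vertex 2.31 -3.063 1.931
vertex 1.289 -2.251 0.336
vertex 2.514 -4.122 1.261
endloop
endfacet
facet normal -0.160 0.834 0.527
outer loop
vertex 2.31 -3.063 1.931
vertex 3.667 -2.45 1.374
vertex 1.289 -2.251 0.336
endloop
endfacet
facet normal 0.854 0.386 -0.350
outer loop
vertex 2.646 -1.638 -0.221
vertex 3.667 -2.45 1.374
vertex 2.85 -2.697 -0.891
endloop
endfacet
facet normal 0.160 -0.834 -0.527
outer loop
vertex 3.871 -3.509 0.704
vertex 2.514 -4.122 1.261
vertex 2.85 -2.697 -0.891
endloop
endfacet
facet normal 0.854 0.386 -0.350
outer loop
vertex 2.85 -2.697 -0.891
vertex 3.667 -2.45 1.374
vertex 3.871 -3.509 0.704
endloop
endfacet
facet normal 0.496 -0.394 0.774
outer loop
vertex 3.871 -3.509 0.704
vertex 2.31 -3.063 1.931
vertex 2.514 -4.122 1.261
endloop
endfacet
facet normal 0.496 -0.394 0.774
outer loop
vertex 3.667 -2.45 1.374
vertex 2.31 -3.063 1.931
vertex 3.871 -3.509 0.704
endloop
endfacet

endsolid


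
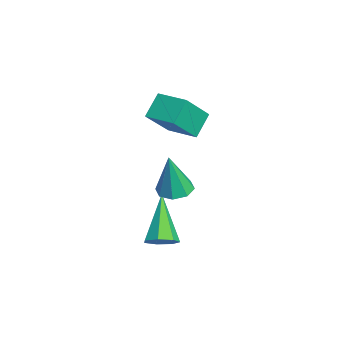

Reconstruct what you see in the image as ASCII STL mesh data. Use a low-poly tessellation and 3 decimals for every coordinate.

solid 
facet normal -0.101 0.141 -0.985
outer loop
vertex 1.393 -1.525 1.353
vertex 0.769 -1.862 1.369
vertex 0.976 -1.188 1.444
endloop
endfacet
facet normal 0.630 0.678 0.378
outer loop
vertex 1.393 -1.525 1.353
vertex 0.976 -1.188 1.444
vertex 0.951 -2.118 3.151
endloop
endfacet
facet normal -0.101 0.141 -0.985
outer loop
vertex 0.976 -1.188 1.444
vertex 0.769 -1.862 1.369
vertex 0.438 -1.246 1.491
endloop
endfacet
facet normal -0.053 0.877 0.477
outer loop
vertex 0.976 -1.188 1.444
vertex 0.438 -1.246 1.491
vertex 0.951 -2.118 3.151
endloop
endfacet
facet normal -0.100 0.141 -0.985
outer loop
vertex 0.438 -1.246 1.491
vertex 0.769 -1.862 1.369
vertex 0.093 -1.665 1.466
endloop
endfacet
facet normal -0.686 0.535 0.493
outer loop
vertex 0.438 -1.246 1.491
vertex 0.093 -1.665 1.466
vertex 0.951 -2.118 3.151
endloop
endfacet
facet normal -0.100 0.141 -0.985
outer loop
vertex 0.093 -1.665 1.466
vertex 0.769 -1.862 1.369
vertex 0.144 -2.2 1.384
endloop
endfacet
facet normal -0.897 -0.149 0.416
outer loop
vertex 0.093 -1.665 1.466
vertex 0.144 -2.2 1.384
vertex 0.951 -2.118 3.151
endloop
endfacet
facet normal -0.100 0.142 -0.985
outer loop
vertex 0.144 -2.2 1.384
vertex 0.769 -1.862 1.369
vertex 0.561 -2.537 1.293
endloop
endfacet
facet normal -0.562 -0.774 0.292
outer loop
vertex 0.144 -2.2 1.384
vertex 0.561 -2.537 1.293
vertex 0.951 -2.118 3.151
endloop
endfacet
facet normal -0.099 0.142 -0.985
outer loop
vertex 0.561 -2.537 1.293
vertex 0.769 -1.862 1.369
vertex 1.099 -2.479 1.247
endloop
endfacet
facet normal 0.122 -0.973 0.194
outer loop
vertex 0.561 -2.537 1.293
vertex 1.099 -2.479 1.247
vertex 0.951 -2.118 3.151
endloop
endfacet
facet normal -0.102 0.140 -0.985
outer loop
vertex 1.099 -2.479 1.247
vertex 0.769 -1.862 1.369
vertex 1.444 -2.059 1.271
endloop
endfacet
facet normal 0.755 -0.631 0.178
outer loop
vertex 1.099 -2.479 1.247
vertex 1.444 -2.059 1.271
vertex 0.951 -2.118 3.151
endloop
endfacet
facet normal -0.102 0.141 -0.985
outer loop
vertex 1.444 -2.059 1.271
vertex 0.769 -1.862 1.369
vertex 1.393 -1.525 1.353
endloop
endfacet
facet normal 0.966 0.053 0.255
outer loop
vertex 1.444 -2.059 1.271
vertex 1.393 -1.525 1.353
vertex 0.951 -2.118 3.151
endloop
endfacet
facet normal -0.417 0.547 -0.725
outer loop
vertex -3.431 -0.979 3.026
vertex -2.461 -0.078 3.148
vertex -2.797 -1.553 2.228
endloop
endfacet
facet normal -0.730 -0.678 -0.092
outer loop
vertex -2.059 -2.522 3.512
vertex -3.431 -0.979 3.026
vertex -2.797 -1.553 2.228
endloop
endfacet
facet normal -0.417 0.547 -0.725
outer loop
vertex -2.797 -1.553 2.228
vertex -2.461 -0.078 3.148
vertex -1.827 -0.652 2.35
endloop
endfacet
facet normal 0.542 -0.491 -0.682
outer loop
vertex -1.827 -0.652 2.35
vertex -2.059 -2.522 3.512
vertex -2.797 -1.553 2.228
endloop
endfacet
facet normal -0.542 0.491 0.682
outer loop
vertex -3.431 -0.979 3.026
vertex -1.723 -1.047 4.432
vertex -2.461 -0.078 3.148
endloop
endfacet
facet normal -0.730 -0.678 -0.092
outer loop
vertex -2.693 -1.948 4.31
vertex -3.431 -0.979 3.026
vertex -2.059 -2.522 3.512
endloop
endfacet
facet normal -0.542 0.491 0.682
outer loop
vertex -2.693 -1.948 4.31
vertex -1.723 -1.047 4.432
vertex -3.431 -0.979 3.026
endloop
endfacet
facet normal 0.730 0.678 0.092
outer loop
vertex -2.461 -0.078 3.148
vertex -1.723 -1.047 4.432
vertex -1.827 -0.652 2.35
endloop
endfacet
facet normal 0.542 -0.491 -0.682
outer loop
vertex -1.089 -1.621 3.634
vertex -2.059 -2.522 3.512
vertex -1.827 -0.652 2.35
endloop
endfacet
facet normal 0.730 0.678 0.092
outer loop
vertex -1.827 -0.652 2.35
vertex -1.723 -1.047 4.432
vertex -1.089 -1.621 3.634
endloop
endfacet
facet normal 0.417 -0.547 0.725
outer loop
vertex -1.089 -1.621 3.634
vertex -2.693 -1.948 4.31
vertex -2.059 -2.522 3.512
endloop
endfacet
facet normal 0.417 -0.547 0.725
outer loop
vertex -1.723 -1.047 4.432
vertex -2.693 -1.948 4.31
vertex -1.089 -1.621 3.634
endloop
endfacet
facet normal 0.700 -0.116 -0.705
outer loop
vertex 1.496 -2.596 -0.763
vertex 1.056 -2.405 -1.231
vertex 1.478 -2.025 -0.875
endloop
endfacet
facet normal 0.499 0.182 0.847
outer loop
vertex 1.496 -2.596 -0.763
vertex 1.478 -2.025 -0.875
vertex -0.456 -2.155 0.291
endloop
endfacet
facet normal 0.699 -0.116 -0.705
outer loop
vertex 1.478 -2.025 -0.875
vertex 1.056 -2.405 -1.231
vertex 1.142 -1.741 -1.255
endloop
endfacet
facet normal 0.216 0.864 0.455
outer loop
vertex 1.478 -2.025 -0.875
vertex 1.142 -1.741 -1.255
vertex -0.456 -2.155 0.291
endloop
endfacet
facet normal 0.700 -0.116 -0.704
outer loop
vertex 1.142 -1.741 -1.255
vertex 1.056 -2.405 -1.231
vertex 0.742 -1.957 -1.617
endloop
endfacet
facet normal -0.371 0.918 -0.138
outer loop
vertex 1.142 -1.741 -1.255
vertex 0.742 -1.957 -1.617
vertex -0.456 -2.155 0.291
endloop
endfacet
facet normal 0.700 -0.117 -0.705
outer loop
vertex 0.742 -1.957 -1.617
vertex 1.056 -2.405 -1.231
vertex 0.578 -2.511 -1.688
endloop
endfacet
facet normal -0.821 0.305 -0.484
outer loop
vertex 0.742 -1.957 -1.617
vertex 0.578 -2.511 -1.688
vertex -0.456 -2.155 0.291
endloop
endfacet
facet normal 0.700 -0.115 -0.705
outer loop
vertex 0.578 -2.511 -1.688
vertex 1.056 -2.405 -1.231
vertex 0.775 -2.985 -1.415
endloop
endfacet
facet normal -0.794 -0.516 -0.322
outer loop
vertex 0.578 -2.511 -1.688
vertex 0.775 -2.985 -1.415
vertex -0.456 -2.155 0.291
endloop
endfacet
facet normal 0.700 -0.116 -0.704
outer loop
vertex 0.775 -2.985 -1.415
vertex 1.056 -2.405 -1.231
vertex 1.183 -3.023 -1.003
endloop
endfacet
facet normal -0.312 -0.923 0.224
outer loop
vertex 0.775 -2.985 -1.415
vertex 1.183 -3.023 -1.003
vertex -0.456 -2.155 0.291
endloop
endfacet
facet normal 0.699 -0.116 -0.705
outer loop
vertex 1.183 -3.023 -1.003
vertex 1.056 -2.405 -1.231
vertex 1.496 -2.596 -0.763
endloop
endfacet
facet normal 0.264 -0.612 0.745
outer loop
vertex 1.183 -3.023 -1.003
vertex 1.496 -2.596 -0.763
vertex -0.456 -2.155 0.291
endloop
endfacet

endsolid


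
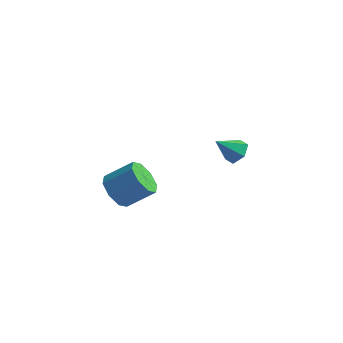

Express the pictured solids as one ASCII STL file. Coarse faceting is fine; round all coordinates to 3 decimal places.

solid 
facet normal 0.578 0.459 -0.675
outer loop
vertex 1.847 -3.037 3.04
vertex 1.415 -3.177 2.575
vertex 1.364 -2.622 2.909
endloop
endfacet
facet normal 0.067 0.370 0.926
outer loop
vertex 1.847 -3.037 3.04
vertex 1.364 -2.622 2.909
vertex 0.705 -3.743 3.405
endloop
endfacet
facet normal 0.577 0.459 -0.675
outer loop
vertex 1.364 -2.622 2.909
vertex 1.415 -3.177 2.575
vertex 0.932 -2.763 2.444
endloop
endfacet
facet normal -0.672 0.592 0.445
outer loop
vertex 1.364 -2.622 2.909
vertex 0.932 -2.763 2.444
vertex 0.705 -3.743 3.405
endloop
endfacet
facet normal 0.577 0.459 -0.675
outer loop
vertex 0.932 -2.763 2.444
vertex 1.415 -3.177 2.575
vertex 0.983 -3.318 2.11
endloop
endfacet
facet normal -0.979 0.031 -0.200
outer loop
vertex 0.932 -2.763 2.444
vertex 0.983 -3.318 2.11
vertex 0.705 -3.743 3.405
endloop
endfacet
facet normal 0.577 0.459 -0.675
outer loop
vertex 0.983 -3.318 2.11
vertex 1.415 -3.177 2.575
vertex 1.466 -3.733 2.241
endloop
endfacet
facet normal -0.548 -0.753 -0.365
outer loop
vertex 0.983 -3.318 2.11
vertex 1.466 -3.733 2.241
vertex 0.705 -3.743 3.405
endloop
endfacet
facet normal 0.577 0.459 -0.675
outer loop
vertex 1.466 -3.733 2.241
vertex 1.415 -3.177 2.575
vertex 1.898 -3.592 2.706
endloop
endfacet
facet normal 0.192 -0.974 0.117
outer loop
vertex 1.466 -3.733 2.241
vertex 1.898 -3.592 2.706
vertex 0.705 -3.743 3.405
endloop
endfacet
facet normal 0.578 0.459 -0.675
outer loop
vertex 1.898 -3.592 2.706
vertex 1.415 -3.177 2.575
vertex 1.847 -3.037 3.04
endloop
endfacet
facet normal 0.499 -0.413 0.762
outer loop
vertex 1.898 -3.592 2.706
vertex 1.847 -3.037 3.04
vertex 0.705 -3.743 3.405
endloop
endfacet
facet normal -0.740 -0.318 -0.593
outer loop
vertex -4.128 -1.57 -3.13
vertex -4.518 -2.019 -2.402
vertex -4.594 -1.157 -2.77
endloop
endfacet
facet normal 0.180 0.754 -0.632
outer loop
vertex -4.128 -1.57 -3.13
vertex -4.594 -1.157 -2.77
vertex -2.973 -1.073 -2.207
endloop
endfacet
facet normal 0.180 0.754 -0.632
outer loop
vertex -2.973 -1.073 -2.207
vertex -4.594 -1.157 -2.77
vertex -3.439 -0.66 -1.847
endloop
endfacet
facet normal 0.740 0.320 0.591
outer loop
vertex -2.973 -1.073 -2.207
vertex -3.439 -0.66 -1.847
vertex -3.362 -1.521 -1.478
endloop
endfacet
facet normal -0.741 -0.318 -0.591
outer loop
vertex -4.594 -1.157 -2.77
vertex -4.518 -2.019 -2.402
vertex -5.015 -1.249 -2.193
endloop
endfacet
facet normal -0.331 0.939 -0.092
outer loop
vertex -4.594 -1.157 -2.77
vertex -5.015 -1.249 -2.193
vertex -3.439 -0.66 -1.847
endloop
endfacet
facet normal -0.331 0.939 -0.092
outer loop
vertex -3.439 -0.66 -1.847
vertex -5.015 -1.249 -2.193
vertex -3.86 -0.752 -1.27
endloop
endfacet
facet normal 0.740 0.320 0.591
outer loop
vertex -3.439 -0.66 -1.847
vertex -3.86 -0.752 -1.27
vertex -3.362 -1.521 -1.478
endloop
endfacet
facet normal -0.741 -0.318 -0.592
outer loop
vertex -5.015 -1.249 -2.193
vertex -4.518 -2.019 -2.402
vertex -5.145 -1.791 -1.739
endloop
endfacet
facet normal -0.647 0.575 0.501
outer loop
vertex -5.015 -1.249 -2.193
vertex -5.145 -1.791 -1.739
vertex -3.86 -0.752 -1.27
endloop
endfacet
facet normal -0.647 0.574 0.501
outer loop
vertex -3.86 -0.752 -1.27
vertex -5.145 -1.791 -1.739
vertex -3.989 -1.294 -0.816
endloop
endfacet
facet normal 0.740 0.319 0.592
outer loop
vertex -3.86 -0.752 -1.27
vertex -3.989 -1.294 -0.816
vertex -3.362 -1.521 -1.478
endloop
endfacet
facet normal -0.741 -0.319 -0.591
outer loop
vertex -5.145 -1.791 -1.739
vertex -4.518 -2.019 -2.402
vertex -4.907 -2.467 -1.673
endloop
endfacet
facet normal -0.585 -0.128 0.801
outer loop
vertex -5.145 -1.791 -1.739
vertex -4.907 -2.467 -1.673
vertex -3.989 -1.294 -0.816
endloop
endfacet
facet normal -0.585 -0.127 0.801
outer loop
vertex -3.989 -1.294 -0.816
vertex -4.907 -2.467 -1.673
vertex -3.752 -1.97 -0.75
endloop
endfacet
facet normal 0.740 0.317 0.592
outer loop
vertex -3.989 -1.294 -0.816
vertex -3.752 -1.97 -0.75
vertex -3.362 -1.521 -1.478
endloop
endfacet
facet normal -0.740 -0.320 -0.591
outer loop
vertex -4.907 -2.467 -1.673
vertex -4.518 -2.019 -2.402
vertex -4.441 -2.88 -2.033
endloop
endfacet
facet normal -0.180 -0.754 0.632
outer loop
vertex -4.907 -2.467 -1.673
vertex -4.441 -2.88 -2.033
vertex -3.752 -1.97 -0.75
endloop
endfacet
facet normal -0.180 -0.754 0.632
outer loop
vertex -3.752 -1.97 -0.75
vertex -4.441 -2.88 -2.033
vertex -3.286 -2.383 -1.11
endloop
endfacet
facet normal 0.740 0.318 0.593
outer loop
vertex -3.752 -1.97 -0.75
vertex -3.286 -2.383 -1.11
vertex -3.362 -1.521 -1.478
endloop
endfacet
facet normal -0.740 -0.320 -0.591
outer loop
vertex -4.441 -2.88 -2.033
vertex -4.518 -2.019 -2.402
vertex -4.02 -2.788 -2.61
endloop
endfacet
facet normal 0.331 -0.939 0.092
outer loop
vertex -4.441 -2.88 -2.033
vertex -4.02 -2.788 -2.61
vertex -3.286 -2.383 -1.11
endloop
endfacet
facet normal 0.331 -0.939 0.092
outer loop
vertex -3.286 -2.383 -1.11
vertex -4.02 -2.788 -2.61
vertex -2.865 -2.291 -1.687
endloop
endfacet
facet normal 0.741 0.318 0.591
outer loop
vertex -3.286 -2.383 -1.11
vertex -2.865 -2.291 -1.687
vertex -3.362 -1.521 -1.478
endloop
endfacet
facet normal -0.740 -0.319 -0.592
outer loop
vertex -4.02 -2.788 -2.61
vertex -4.518 -2.019 -2.402
vertex -3.891 -2.246 -3.064
endloop
endfacet
facet normal 0.648 -0.574 -0.501
outer loop
vertex -4.02 -2.788 -2.61
vertex -3.891 -2.246 -3.064
vertex -2.865 -2.291 -1.687
endloop
endfacet
facet normal 0.647 -0.575 -0.501
outer loop
vertex -2.865 -2.291 -1.687
vertex -3.891 -2.246 -3.064
vertex -2.735 -1.749 -2.141
endloop
endfacet
facet normal 0.741 0.318 0.592
outer loop
vertex -2.865 -2.291 -1.687
vertex -2.735 -1.749 -2.141
vertex -3.362 -1.521 -1.478
endloop
endfacet
facet normal -0.740 -0.317 -0.592
outer loop
vertex -3.891 -2.246 -3.064
vertex -4.518 -2.019 -2.402
vertex -4.128 -1.57 -3.13
endloop
endfacet
facet normal 0.585 0.127 -0.801
outer loop
vertex -3.891 -2.246 -3.064
vertex -4.128 -1.57 -3.13
vertex -2.735 -1.749 -2.141
endloop
endfacet
facet normal 0.585 0.128 -0.801
outer loop
vertex -2.735 -1.749 -2.141
vertex -4.128 -1.57 -3.13
vertex -2.973 -1.073 -2.207
endloop
endfacet
facet normal 0.741 0.319 0.591
outer loop
vertex -2.735 -1.749 -2.141
vertex -2.973 -1.073 -2.207
vertex -3.362 -1.521 -1.478
endloop
endfacet

endsolid


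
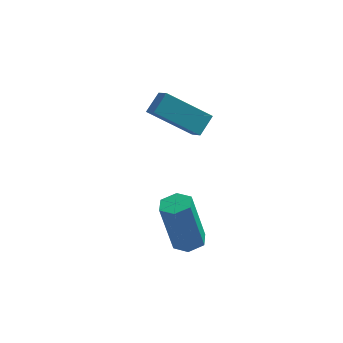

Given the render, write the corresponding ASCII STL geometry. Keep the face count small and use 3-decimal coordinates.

solid 
facet normal -0.438 -0.677 -0.592
outer loop
vertex 1.175 2.203 2.579
vertex 0.862 2.829 2.095
vertex 2.791 2.142 1.454
endloop
endfacet
facet normal 0.368 -0.736 0.568
outer loop
vertex 3.198 2.771 2.005
vertex 1.175 2.203 2.579
vertex 2.791 2.142 1.454
endloop
endfacet
facet normal -0.438 -0.676 -0.593
outer loop
vertex 2.791 2.142 1.454
vertex 0.862 2.829 2.095
vertex 2.478 2.768 0.971
endloop
endfacet
facet normal 0.820 -0.030 -0.571
outer loop
vertex 2.478 2.768 0.971
vertex 3.198 2.771 2.005
vertex 2.791 2.142 1.454
endloop
endfacet
facet normal -0.821 0.031 0.571
outer loop
vertex 1.175 2.203 2.579
vertex 1.269 3.458 2.646
vertex 0.862 2.829 2.095
endloop
endfacet
facet normal 0.368 -0.736 0.569
outer loop
vertex 1.582 2.832 3.129
vertex 1.175 2.203 2.579
vertex 3.198 2.771 2.005
endloop
endfacet
facet normal -0.820 0.031 0.571
outer loop
vertex 1.582 2.832 3.129
vertex 1.269 3.458 2.646
vertex 1.175 2.203 2.579
endloop
endfacet
facet normal -0.368 0.736 -0.569
outer loop
vertex 0.862 2.829 2.095
vertex 1.269 3.458 2.646
vertex 2.478 2.768 0.971
endloop
endfacet
facet normal 0.820 -0.031 -0.571
outer loop
vertex 2.885 3.397 1.521
vertex 3.198 2.771 2.005
vertex 2.478 2.768 0.971
endloop
endfacet
facet normal -0.368 0.736 -0.569
outer loop
vertex 2.478 2.768 0.971
vertex 1.269 3.458 2.646
vertex 2.885 3.397 1.521
endloop
endfacet
facet normal 0.437 0.677 0.592
outer loop
vertex 2.885 3.397 1.521
vertex 1.582 2.832 3.129
vertex 3.198 2.771 2.005
endloop
endfacet
facet normal 0.438 0.676 0.592
outer loop
vertex 1.269 3.458 2.646
vertex 1.582 2.832 3.129
vertex 2.885 3.397 1.521
endloop
endfacet
facet normal 0.224 0.005 -0.975
outer loop
vertex 3.112 -1.358 -0.863
vertex 2.593 -1.655 -0.984
vertex 2.601 -1.045 -0.979
endloop
endfacet
facet normal 0.499 0.858 0.119
outer loop
vertex 3.112 -1.358 -0.863
vertex 2.601 -1.045 -0.979
vertex 2.646 -1.368 1.164
endloop
endfacet
facet normal 0.500 0.858 0.119
outer loop
vertex 2.646 -1.368 1.164
vertex 2.601 -1.045 -0.979
vertex 2.136 -1.055 1.049
endloop
endfacet
facet normal -0.223 -0.005 0.975
outer loop
vertex 2.646 -1.368 1.164
vertex 2.136 -1.055 1.049
vertex 2.127 -1.665 1.044
endloop
endfacet
facet normal 0.223 0.005 -0.975
outer loop
vertex 2.601 -1.045 -0.979
vertex 2.593 -1.655 -0.984
vertex 2.082 -1.342 -1.099
endloop
endfacet
facet normal -0.476 0.873 -0.105
outer loop
vertex 2.601 -1.045 -0.979
vertex 2.082 -1.342 -1.099
vertex 2.136 -1.055 1.049
endloop
endfacet
facet normal -0.475 0.873 -0.105
outer loop
vertex 2.136 -1.055 1.049
vertex 2.082 -1.342 -1.099
vertex 1.617 -1.352 0.928
endloop
endfacet
facet normal -0.225 -0.005 0.974
outer loop
vertex 2.136 -1.055 1.049
vertex 1.617 -1.352 0.928
vertex 2.127 -1.665 1.044
endloop
endfacet
facet normal 0.223 0.005 -0.975
outer loop
vertex 2.082 -1.342 -1.099
vertex 2.593 -1.655 -0.984
vertex 2.074 -1.952 -1.104
endloop
endfacet
facet normal -0.975 0.015 -0.224
outer loop
vertex 2.082 -1.342 -1.099
vertex 2.074 -1.952 -1.104
vertex 1.617 -1.352 0.928
endloop
endfacet
facet normal -0.974 0.016 -0.224
outer loop
vertex 1.617 -1.352 0.928
vertex 2.074 -1.952 -1.104
vertex 1.608 -1.962 0.923
endloop
endfacet
facet normal -0.225 -0.005 0.974
outer loop
vertex 1.617 -1.352 0.928
vertex 1.608 -1.962 0.923
vertex 2.127 -1.665 1.044
endloop
endfacet
facet normal 0.223 0.005 -0.975
outer loop
vertex 2.074 -1.952 -1.104
vertex 2.593 -1.655 -0.984
vertex 2.584 -2.265 -0.989
endloop
endfacet
facet normal -0.500 -0.858 -0.119
outer loop
vertex 2.074 -1.952 -1.104
vertex 2.584 -2.265 -0.989
vertex 1.608 -1.962 0.923
endloop
endfacet
facet normal -0.499 -0.858 -0.119
outer loop
vertex 1.608 -1.962 0.923
vertex 2.584 -2.265 -0.989
vertex 2.119 -2.275 1.039
endloop
endfacet
facet normal -0.224 -0.005 0.975
outer loop
vertex 1.608 -1.962 0.923
vertex 2.119 -2.275 1.039
vertex 2.127 -1.665 1.044
endloop
endfacet
facet normal 0.225 0.005 -0.974
outer loop
vertex 2.584 -2.265 -0.989
vertex 2.593 -1.655 -0.984
vertex 3.103 -1.968 -0.868
endloop
endfacet
facet normal 0.475 -0.873 0.105
outer loop
vertex 2.584 -2.265 -0.989
vertex 3.103 -1.968 -0.868
vertex 2.119 -2.275 1.039
endloop
endfacet
facet normal 0.476 -0.873 0.105
outer loop
vertex 2.119 -2.275 1.039
vertex 3.103 -1.968 -0.868
vertex 2.638 -1.978 1.159
endloop
endfacet
facet normal -0.223 -0.005 0.975
outer loop
vertex 2.119 -2.275 1.039
vertex 2.638 -1.978 1.159
vertex 2.127 -1.665 1.044
endloop
endfacet
facet normal 0.225 0.005 -0.974
outer loop
vertex 3.103 -1.968 -0.868
vertex 2.593 -1.655 -0.984
vertex 3.112 -1.358 -0.863
endloop
endfacet
facet normal 0.975 -0.016 0.223
outer loop
vertex 3.103 -1.968 -0.868
vertex 3.112 -1.358 -0.863
vertex 2.638 -1.978 1.159
endloop
endfacet
facet normal 0.974 -0.015 0.224
outer loop
vertex 2.638 -1.978 1.159
vertex 3.112 -1.358 -0.863
vertex 2.646 -1.368 1.164
endloop
endfacet
facet normal -0.223 -0.005 0.975
outer loop
vertex 2.638 -1.978 1.159
vertex 2.646 -1.368 1.164
vertex 2.127 -1.665 1.044
endloop
endfacet

endsolid


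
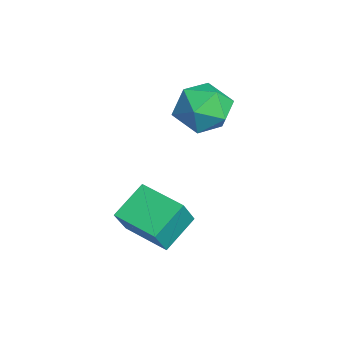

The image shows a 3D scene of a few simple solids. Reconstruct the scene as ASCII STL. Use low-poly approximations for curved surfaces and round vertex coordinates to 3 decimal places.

solid 
facet normal -0.252 0.040 0.967
outer loop
vertex -1.159 -0.6 4.723
vertex -2.347 -0.677 4.416
vertex -1.699 -1.701 4.628
endloop
endfacet
facet normal 0.387 -0.266 0.883
outer loop
vertex -1.159 -0.6 4.723
vertex -1.699 -1.701 4.628
vertex -0.564 -1.531 4.182
endloop
endfacet
facet normal 0.812 0.200 0.549
outer loop
vertex -1.159 -0.6 4.723
vertex -0.564 -1.531 4.182
vertex -0.512 -0.403 3.695
endloop
endfacet
facet normal 0.436 0.793 0.426
outer loop
vertex -1.159 -0.6 4.723
vertex -0.512 -0.403 3.695
vertex -1.614 0.125 3.839
endloop
endfacet
facet normal -0.222 0.695 0.684
outer loop
vertex -1.159 -0.6 4.723
vertex -1.614 0.125 3.839
vertex -2.347 -0.677 4.416
endloop
endfacet
facet normal 0.305 -0.834 0.459
outer loop
vertex -0.564 -1.531 4.182
vertex -1.699 -1.701 4.628
vertex -1.386 -2.185 3.541
endloop
endfacet
facet normal -0.729 -0.338 0.594
outer loop
vertex -1.699 -1.701 4.628
vertex -2.347 -0.677 4.416
vertex -2.488 -1.657 3.685
endloop
endfacet
facet normal -0.680 0.720 0.137
outer loop
vertex -2.347 -0.677 4.416
vertex -1.614 0.125 3.839
vertex -2.436 -0.529 3.198
endloop
endfacet
facet normal 0.385 0.879 -0.281
outer loop
vertex -1.614 0.125 3.839
vertex -0.512 -0.403 3.695
vertex -1.301 -0.359 2.752
endloop
endfacet
facet normal 0.993 -0.081 -0.082
outer loop
vertex -0.512 -0.403 3.695
vertex -0.564 -1.531 4.182
vertex -0.653 -1.383 2.964
endloop
endfacet
facet normal -0.436 -0.793 -0.426
outer loop
vertex -1.841 -1.46 2.657
vertex -1.386 -2.185 3.541
vertex -2.488 -1.657 3.685
endloop
endfacet
facet normal -0.812 -0.200 -0.549
outer loop
vertex -1.841 -1.46 2.657
vertex -2.488 -1.657 3.685
vertex -2.436 -0.529 3.198
endloop
endfacet
facet normal -0.387 0.266 -0.883
outer loop
vertex -1.841 -1.46 2.657
vertex -2.436 -0.529 3.198
vertex -1.301 -0.359 2.752
endloop
endfacet
facet normal 0.252 -0.040 -0.967
outer loop
vertex -1.841 -1.46 2.657
vertex -1.301 -0.359 2.752
vertex -0.653 -1.383 2.964
endloop
endfacet
facet normal 0.222 -0.695 -0.684
outer loop
vertex -1.841 -1.46 2.657
vertex -0.653 -1.383 2.964
vertex -1.386 -2.185 3.541
endloop
endfacet
facet normal -0.385 -0.879 0.281
outer loop
vertex -2.488 -1.657 3.685
vertex -1.386 -2.185 3.541
vertex -1.699 -1.701 4.628
endloop
endfacet
facet normal -0.993 0.081 0.082
outer loop
vertex -2.436 -0.529 3.198
vertex -2.488 -1.657 3.685
vertex -2.347 -0.677 4.416
endloop
endfacet
facet normal -0.305 0.834 -0.459
outer loop
vertex -1.301 -0.359 2.752
vertex -2.436 -0.529 3.198
vertex -1.614 0.125 3.839
endloop
endfacet
facet normal 0.729 0.338 -0.594
outer loop
vertex -0.653 -1.383 2.964
vertex -1.301 -0.359 2.752
vertex -0.512 -0.403 3.695
endloop
endfacet
facet normal 0.680 -0.720 -0.137
outer loop
vertex -1.386 -2.185 3.541
vertex -0.653 -1.383 2.964
vertex -0.564 -1.531 4.182
endloop
endfacet
facet normal -0.408 0.329 -0.852
outer loop
vertex -0.385 -3.017 -0.139
vertex 1.04 -1.793 -0.349
vertex 0.475 -4.164 -0.994
endloop
endfacet
facet normal -0.754 -0.648 0.111
outer loop
vertex 1.1 -4.667 0.309
vertex -0.385 -3.017 -0.139
vertex 0.475 -4.164 -0.994
endloop
endfacet
facet normal -0.408 0.329 -0.852
outer loop
vertex 0.475 -4.164 -0.994
vertex 1.04 -1.793 -0.349
vertex 1.9 -2.94 -1.204
endloop
endfacet
facet normal 0.515 -0.687 -0.512
outer loop
vertex 1.9 -2.94 -1.204
vertex 1.1 -4.667 0.309
vertex 0.475 -4.164 -0.994
endloop
endfacet
facet normal -0.515 0.687 0.512
outer loop
vertex -0.385 -3.017 -0.139
vertex 1.665 -2.296 0.954
vertex 1.04 -1.793 -0.349
endloop
endfacet
facet normal -0.754 -0.648 0.111
outer loop
vertex 0.24 -3.52 1.164
vertex -0.385 -3.017 -0.139
vertex 1.1 -4.667 0.309
endloop
endfacet
facet normal -0.515 0.687 0.512
outer loop
vertex 0.24 -3.52 1.164
vertex 1.665 -2.296 0.954
vertex -0.385 -3.017 -0.139
endloop
endfacet
facet normal 0.754 0.648 -0.111
outer loop
vertex 1.04 -1.793 -0.349
vertex 1.665 -2.296 0.954
vertex 1.9 -2.94 -1.204
endloop
endfacet
facet normal 0.515 -0.687 -0.512
outer loop
vertex 2.525 -3.443 0.099
vertex 1.1 -4.667 0.309
vertex 1.9 -2.94 -1.204
endloop
endfacet
facet normal 0.754 0.648 -0.111
outer loop
vertex 1.9 -2.94 -1.204
vertex 1.665 -2.296 0.954
vertex 2.525 -3.443 0.099
endloop
endfacet
facet normal 0.408 -0.329 0.852
outer loop
vertex 2.525 -3.443 0.099
vertex 0.24 -3.52 1.164
vertex 1.1 -4.667 0.309
endloop
endfacet
facet normal 0.408 -0.329 0.852
outer loop
vertex 1.665 -2.296 0.954
vertex 0.24 -3.52 1.164
vertex 2.525 -3.443 0.099
endloop
endfacet

endsolid


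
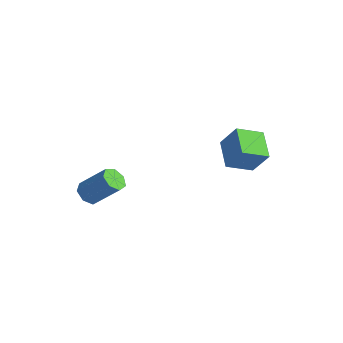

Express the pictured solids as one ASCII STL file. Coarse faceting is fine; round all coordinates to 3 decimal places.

solid 
facet normal -0.624 -0.365 -0.691
outer loop
vertex -3.764 -3.832 -3.712
vertex -4.061 -4.251 -3.222
vertex -4.242 -3.59 -3.408
endloop
endfacet
facet normal 0.090 0.844 -0.529
outer loop
vertex -3.764 -3.832 -3.712
vertex -4.242 -3.59 -3.408
vertex -2.603 -3.151 -2.429
endloop
endfacet
facet normal 0.090 0.844 -0.529
outer loop
vertex -2.603 -3.151 -2.429
vertex -4.242 -3.59 -3.408
vertex -3.081 -2.909 -2.125
endloop
endfacet
facet normal 0.624 0.367 0.689
outer loop
vertex -2.603 -3.151 -2.429
vertex -3.081 -2.909 -2.125
vertex -2.899 -3.569 -1.938
endloop
endfacet
facet normal -0.625 -0.365 -0.690
outer loop
vertex -4.242 -3.59 -3.408
vertex -4.061 -4.251 -3.222
vertex -4.583 -3.845 -2.964
endloop
endfacet
facet normal -0.550 0.833 0.056
outer loop
vertex -4.242 -3.59 -3.408
vertex -4.583 -3.845 -2.964
vertex -3.081 -2.909 -2.125
endloop
endfacet
facet normal -0.550 0.833 0.056
outer loop
vertex -3.081 -2.909 -2.125
vertex -4.583 -3.845 -2.964
vertex -3.422 -3.164 -1.68
endloop
endfacet
facet normal 0.625 0.367 0.689
outer loop
vertex -3.081 -2.909 -2.125
vertex -3.422 -3.164 -1.68
vertex -2.899 -3.569 -1.938
endloop
endfacet
facet normal -0.625 -0.366 -0.689
outer loop
vertex -4.583 -3.845 -2.964
vertex -4.061 -4.251 -3.222
vertex -4.531 -4.406 -2.713
endloop
endfacet
facet normal -0.777 0.196 0.599
outer loop
vertex -4.583 -3.845 -2.964
vertex -4.531 -4.406 -2.713
vertex -3.422 -3.164 -1.68
endloop
endfacet
facet normal -0.777 0.195 0.599
outer loop
vertex -3.422 -3.164 -1.68
vertex -4.531 -4.406 -2.713
vertex -3.37 -3.725 -1.43
endloop
endfacet
facet normal 0.624 0.366 0.691
outer loop
vertex -3.422 -3.164 -1.68
vertex -3.37 -3.725 -1.43
vertex -2.899 -3.569 -1.938
endloop
endfacet
facet normal -0.625 -0.366 -0.689
outer loop
vertex -4.531 -4.406 -2.713
vertex -4.061 -4.251 -3.222
vertex -4.125 -4.849 -2.846
endloop
endfacet
facet normal -0.417 -0.590 0.691
outer loop
vertex -4.531 -4.406 -2.713
vertex -4.125 -4.849 -2.846
vertex -3.37 -3.725 -1.43
endloop
endfacet
facet normal -0.418 -0.589 0.691
outer loop
vertex -3.37 -3.725 -1.43
vertex -4.125 -4.849 -2.846
vertex -2.964 -4.168 -1.562
endloop
endfacet
facet normal 0.624 0.366 0.691
outer loop
vertex -3.37 -3.725 -1.43
vertex -2.964 -4.168 -1.562
vertex -2.899 -3.569 -1.938
endloop
endfacet
facet normal -0.624 -0.367 -0.690
outer loop
vertex -4.125 -4.849 -2.846
vertex -4.061 -4.251 -3.222
vertex -3.67 -4.842 -3.261
endloop
endfacet
facet normal 0.255 -0.931 0.263
outer loop
vertex -4.125 -4.849 -2.846
vertex -3.67 -4.842 -3.261
vertex -2.964 -4.168 -1.562
endloop
endfacet
facet normal 0.255 -0.930 0.263
outer loop
vertex -2.964 -4.168 -1.562
vertex -3.67 -4.842 -3.261
vertex -2.509 -4.161 -1.978
endloop
endfacet
facet normal 0.625 0.365 0.690
outer loop
vertex -2.964 -4.168 -1.562
vertex -2.509 -4.161 -1.978
vertex -2.899 -3.569 -1.938
endloop
endfacet
facet normal -0.623 -0.367 -0.691
outer loop
vertex -3.67 -4.842 -3.261
vertex -4.061 -4.251 -3.222
vertex -3.509 -4.389 -3.647
endloop
endfacet
facet normal 0.736 -0.571 -0.363
outer loop
vertex -3.67 -4.842 -3.261
vertex -3.509 -4.389 -3.647
vertex -2.509 -4.161 -1.978
endloop
endfacet
facet normal 0.736 -0.571 -0.363
outer loop
vertex -2.509 -4.161 -1.978
vertex -3.509 -4.389 -3.647
vertex -2.348 -3.708 -2.364
endloop
endfacet
facet normal 0.625 0.365 0.690
outer loop
vertex -2.509 -4.161 -1.978
vertex -2.348 -3.708 -2.364
vertex -2.899 -3.569 -1.938
endloop
endfacet
facet normal -0.623 -0.366 -0.691
outer loop
vertex -3.509 -4.389 -3.647
vertex -4.061 -4.251 -3.222
vertex -3.764 -3.832 -3.712
endloop
endfacet
facet normal 0.662 0.220 -0.716
outer loop
vertex -3.509 -4.389 -3.647
vertex -3.764 -3.832 -3.712
vertex -2.348 -3.708 -2.364
endloop
endfacet
facet normal 0.662 0.220 -0.716
outer loop
vertex -2.348 -3.708 -2.364
vertex -3.764 -3.832 -3.712
vertex -2.603 -3.151 -2.429
endloop
endfacet
facet normal 0.625 0.367 0.689
outer loop
vertex -2.348 -3.708 -2.364
vertex -2.603 -3.151 -2.429
vertex -2.899 -3.569 -1.938
endloop
endfacet
facet normal -0.560 -0.154 -0.814
outer loop
vertex 0.032 0.648 -1.325
vertex -1.257 1.405 -0.581
vertex 0.474 1.939 -1.873
endloop
endfacet
facet normal 0.772 -0.453 -0.446
outer loop
vertex 1.337 2.175 -0.619
vertex 0.032 0.648 -1.325
vertex 0.474 1.939 -1.873
endloop
endfacet
facet normal -0.560 -0.153 -0.814
outer loop
vertex 0.474 1.939 -1.873
vertex -1.257 1.405 -0.581
vertex -0.815 2.696 -1.128
endloop
endfacet
facet normal 0.301 0.878 -0.372
outer loop
vertex -0.815 2.696 -1.128
vertex 1.337 2.175 -0.619
vertex 0.474 1.939 -1.873
endloop
endfacet
facet normal -0.301 -0.878 0.372
outer loop
vertex 0.032 0.648 -1.325
vertex -0.394 1.641 0.673
vertex -1.257 1.405 -0.581
endloop
endfacet
facet normal 0.772 -0.453 -0.446
outer loop
vertex 0.895 0.884 -0.072
vertex 0.032 0.648 -1.325
vertex 1.337 2.175 -0.619
endloop
endfacet
facet normal -0.300 -0.878 0.372
outer loop
vertex 0.895 0.884 -0.072
vertex -0.394 1.641 0.673
vertex 0.032 0.648 -1.325
endloop
endfacet
facet normal -0.772 0.453 0.446
outer loop
vertex -1.257 1.405 -0.581
vertex -0.394 1.641 0.673
vertex -0.815 2.696 -1.128
endloop
endfacet
facet normal 0.301 0.878 -0.372
outer loop
vertex 0.048 2.932 0.125
vertex 1.337 2.175 -0.619
vertex -0.815 2.696 -1.128
endloop
endfacet
facet normal -0.772 0.454 0.446
outer loop
vertex -0.815 2.696 -1.128
vertex -0.394 1.641 0.673
vertex 0.048 2.932 0.125
endloop
endfacet
facet normal 0.560 0.153 0.814
outer loop
vertex 0.048 2.932 0.125
vertex 0.895 0.884 -0.072
vertex 1.337 2.175 -0.619
endloop
endfacet
facet normal 0.561 0.154 0.814
outer loop
vertex -0.394 1.641 0.673
vertex 0.895 0.884 -0.072
vertex 0.048 2.932 0.125
endloop
endfacet

endsolid


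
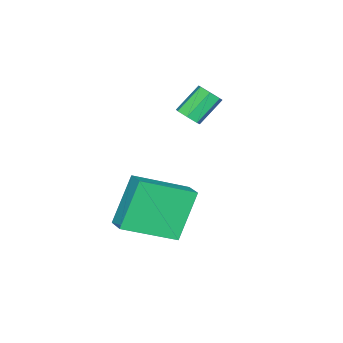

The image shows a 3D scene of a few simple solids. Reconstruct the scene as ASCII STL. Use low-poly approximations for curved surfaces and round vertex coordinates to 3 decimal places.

solid 
facet normal 0.666 -0.305 -0.681
outer loop
vertex 1.206 2.257 3.31
vertex 0.829 2.058 3.03
vertex 1.025 2.529 3.011
endloop
endfacet
facet normal 0.624 0.728 0.284
outer loop
vertex 1.206 2.257 3.31
vertex 1.025 2.529 3.011
vertex 0.369 2.64 4.169
endloop
endfacet
facet normal 0.624 0.728 0.284
outer loop
vertex 0.369 2.64 4.169
vertex 1.025 2.529 3.011
vertex 0.187 2.912 3.871
endloop
endfacet
facet normal -0.664 0.304 0.683
outer loop
vertex 0.369 2.64 4.169
vertex 0.187 2.912 3.871
vertex -0.009 2.442 3.89
endloop
endfacet
facet normal 0.665 -0.304 -0.682
outer loop
vertex 1.025 2.529 3.011
vertex 0.829 2.058 3.03
vertex 0.696 2.447 2.727
endloop
endfacet
facet normal 0.069 0.934 -0.349
outer loop
vertex 1.025 2.529 3.011
vertex 0.696 2.447 2.727
vertex 0.187 2.912 3.871
endloop
endfacet
facet normal 0.069 0.934 -0.349
outer loop
vertex 0.187 2.912 3.871
vertex 0.696 2.447 2.727
vertex -0.142 2.83 3.587
endloop
endfacet
facet normal -0.665 0.305 0.682
outer loop
vertex 0.187 2.912 3.871
vertex -0.142 2.83 3.587
vertex -0.009 2.442 3.89
endloop
endfacet
facet normal 0.665 -0.304 -0.682
outer loop
vertex 0.696 2.447 2.727
vertex 0.829 2.058 3.03
vertex 0.467 2.072 2.671
endloop
endfacet
facet normal -0.539 0.437 -0.720
outer loop
vertex 0.696 2.447 2.727
vertex 0.467 2.072 2.671
vertex -0.142 2.83 3.587
endloop
endfacet
facet normal -0.539 0.437 -0.720
outer loop
vertex -0.142 2.83 3.587
vertex 0.467 2.072 2.671
vertex -0.371 2.455 3.531
endloop
endfacet
facet normal -0.665 0.304 0.682
outer loop
vertex -0.142 2.83 3.587
vertex -0.371 2.455 3.531
vertex -0.009 2.442 3.89
endloop
endfacet
facet normal 0.665 -0.303 -0.682
outer loop
vertex 0.467 2.072 2.671
vertex 0.829 2.058 3.03
vertex 0.511 1.687 2.885
endloop
endfacet
facet normal -0.740 -0.389 -0.548
outer loop
vertex 0.467 2.072 2.671
vertex 0.511 1.687 2.885
vertex -0.371 2.455 3.531
endloop
endfacet
facet normal -0.740 -0.389 -0.548
outer loop
vertex -0.371 2.455 3.531
vertex 0.511 1.687 2.885
vertex -0.327 2.07 3.745
endloop
endfacet
facet normal -0.666 0.303 0.682
outer loop
vertex -0.371 2.455 3.531
vertex -0.327 2.07 3.745
vertex -0.009 2.442 3.89
endloop
endfacet
facet normal 0.666 -0.305 -0.681
outer loop
vertex 0.511 1.687 2.885
vertex 0.829 2.058 3.03
vertex 0.794 1.582 3.209
endloop
endfacet
facet normal -0.384 -0.923 0.037
outer loop
vertex 0.511 1.687 2.885
vertex 0.794 1.582 3.209
vertex -0.327 2.07 3.745
endloop
endfacet
facet normal -0.384 -0.923 0.037
outer loop
vertex -0.327 2.07 3.745
vertex 0.794 1.582 3.209
vertex -0.044 1.965 4.068
endloop
endfacet
facet normal -0.666 0.303 0.682
outer loop
vertex -0.327 2.07 3.745
vertex -0.044 1.965 4.068
vertex -0.009 2.442 3.89
endloop
endfacet
facet normal 0.664 -0.306 -0.683
outer loop
vertex 0.794 1.582 3.209
vertex 0.829 2.058 3.03
vertex 1.104 1.835 3.397
endloop
endfacet
facet normal 0.261 -0.761 0.594
outer loop
vertex 0.794 1.582 3.209
vertex 1.104 1.835 3.397
vertex -0.044 1.965 4.068
endloop
endfacet
facet normal 0.261 -0.761 0.594
outer loop
vertex -0.044 1.965 4.068
vertex 1.104 1.835 3.397
vertex 0.266 2.219 4.257
endloop
endfacet
facet normal -0.665 0.303 0.683
outer loop
vertex -0.044 1.965 4.068
vertex 0.266 2.219 4.257
vertex -0.009 2.442 3.89
endloop
endfacet
facet normal 0.666 -0.302 -0.682
outer loop
vertex 1.104 1.835 3.397
vertex 0.829 2.058 3.03
vertex 1.206 2.257 3.31
endloop
endfacet
facet normal 0.710 -0.027 0.704
outer loop
vertex 1.104 1.835 3.397
vertex 1.206 2.257 3.31
vertex 0.266 2.219 4.257
endloop
endfacet
facet normal 0.710 -0.027 0.704
outer loop
vertex 0.266 2.219 4.257
vertex 1.206 2.257 3.31
vertex 0.369 2.64 4.169
endloop
endfacet
facet normal -0.664 0.305 0.683
outer loop
vertex 0.266 2.219 4.257
vertex 0.369 2.64 4.169
vertex -0.009 2.442 3.89
endloop
endfacet
facet normal -0.629 0.655 -0.419
outer loop
vertex 2.298 2.993 0.741
vertex 2.773 3.603 0.981
vertex 3.327 2.873 -0.993
endloop
endfacet
facet normal -0.587 -0.753 -0.296
outer loop
vertex 4.667 1.477 -0.101
vertex 2.298 2.993 0.741
vertex 3.327 2.873 -0.993
endloop
endfacet
facet normal -0.629 0.655 -0.419
outer loop
vertex 3.327 2.873 -0.993
vertex 2.773 3.603 0.981
vertex 3.803 3.483 -0.753
endloop
endfacet
facet normal 0.509 -0.060 -0.859
outer loop
vertex 3.803 3.483 -0.753
vertex 4.667 1.477 -0.101
vertex 3.327 2.873 -0.993
endloop
endfacet
facet normal -0.510 0.059 0.858
outer loop
vertex 2.298 2.993 0.741
vertex 4.113 2.207 1.873
vertex 2.773 3.603 0.981
endloop
endfacet
facet normal -0.587 -0.753 -0.297
outer loop
vertex 3.637 1.597 1.633
vertex 2.298 2.993 0.741
vertex 4.667 1.477 -0.101
endloop
endfacet
facet normal -0.509 0.060 0.858
outer loop
vertex 3.637 1.597 1.633
vertex 4.113 2.207 1.873
vertex 2.298 2.993 0.741
endloop
endfacet
facet normal 0.587 0.753 0.297
outer loop
vertex 2.773 3.603 0.981
vertex 4.113 2.207 1.873
vertex 3.803 3.483 -0.753
endloop
endfacet
facet normal 0.510 -0.059 -0.858
outer loop
vertex 5.142 2.087 0.139
vertex 4.667 1.477 -0.101
vertex 3.803 3.483 -0.753
endloop
endfacet
facet normal 0.587 0.753 0.297
outer loop
vertex 3.803 3.483 -0.753
vertex 4.113 2.207 1.873
vertex 5.142 2.087 0.139
endloop
endfacet
facet normal 0.629 -0.655 0.419
outer loop
vertex 5.142 2.087 0.139
vertex 3.637 1.597 1.633
vertex 4.667 1.477 -0.101
endloop
endfacet
facet normal 0.629 -0.655 0.419
outer loop
vertex 4.113 2.207 1.873
vertex 3.637 1.597 1.633
vertex 5.142 2.087 0.139
endloop
endfacet

endsolid
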